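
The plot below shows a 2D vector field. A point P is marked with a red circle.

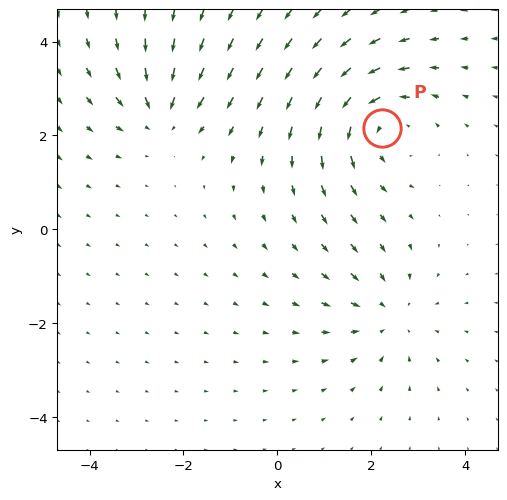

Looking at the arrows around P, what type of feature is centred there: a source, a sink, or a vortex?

At P (2.2, 2.2) the arrows circulate counterclockwise. Divergence ≈0, curl about +4 — near-zero divergence with nonzero curl is a vortex.

vortex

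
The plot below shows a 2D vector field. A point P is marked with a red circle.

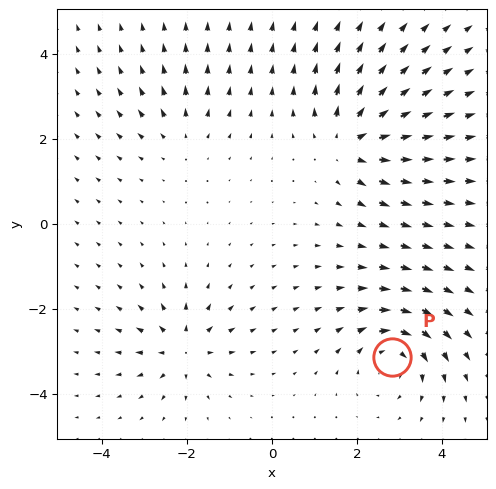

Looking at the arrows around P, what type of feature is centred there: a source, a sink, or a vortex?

At P (2.8, -3.1) the arrows circulate clockwise. Divergence ≈0, curl about -5 — near-zero divergence with nonzero curl is a vortex.

vortex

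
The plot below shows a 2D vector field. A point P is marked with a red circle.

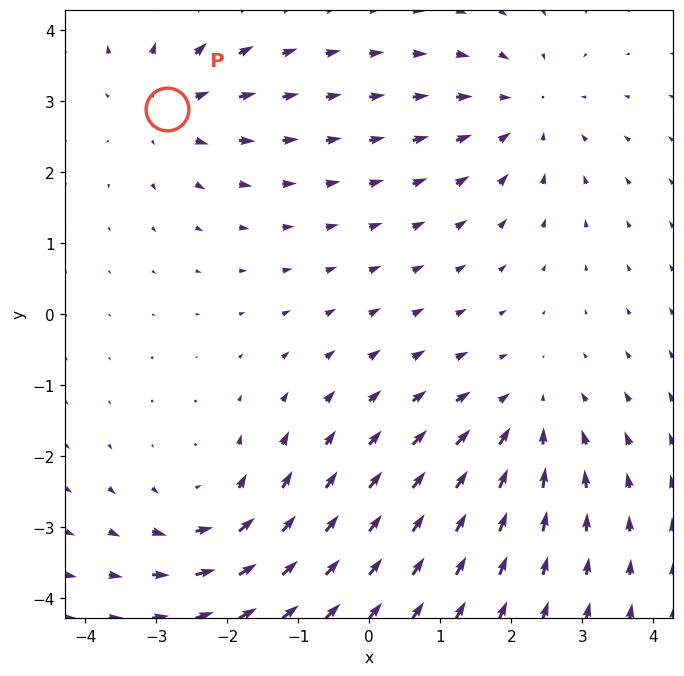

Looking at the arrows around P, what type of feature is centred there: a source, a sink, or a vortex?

At P (-2.9, 2.9) the arrows spread outward. Divergence about +4, curl ≈0 — positive divergence with near-zero curl is a source.

source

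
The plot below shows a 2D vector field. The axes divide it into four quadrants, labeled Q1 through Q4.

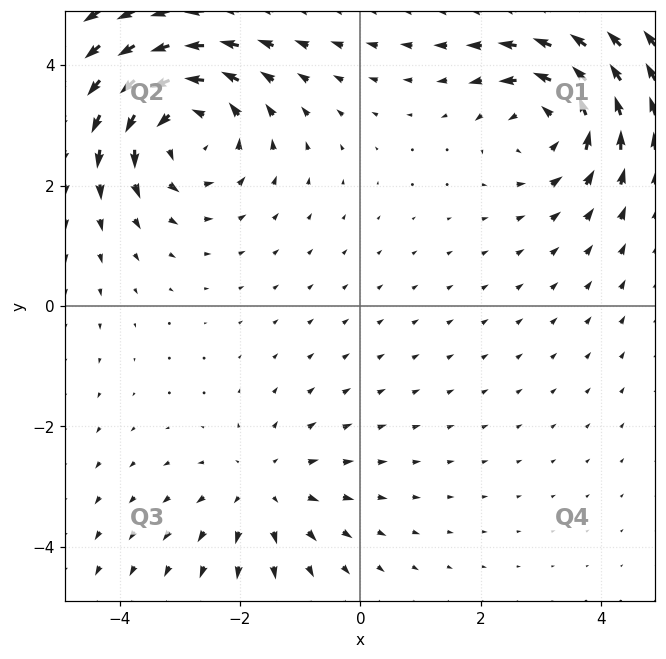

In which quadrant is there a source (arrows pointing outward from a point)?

The source sits at approximately (-1.6, -3.0), which lies in quadrant Q3. The divergence there is about +2, positive as expected for a source.

Q3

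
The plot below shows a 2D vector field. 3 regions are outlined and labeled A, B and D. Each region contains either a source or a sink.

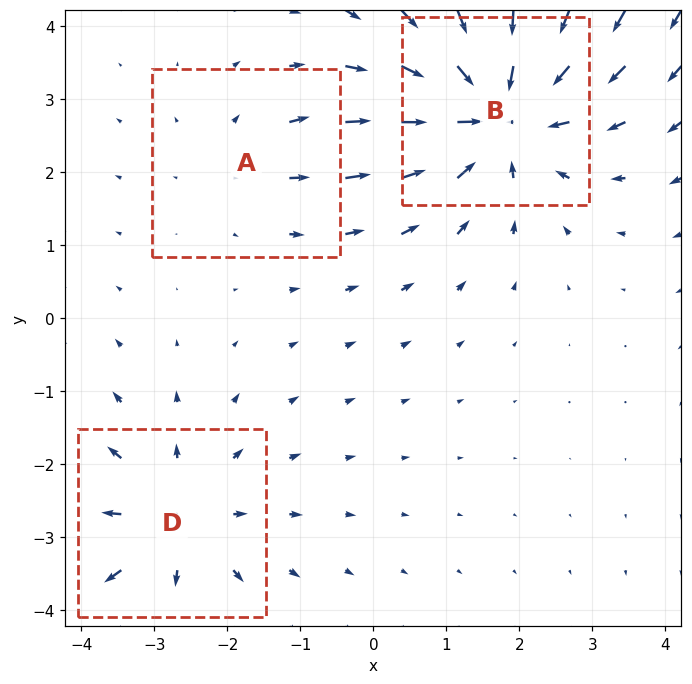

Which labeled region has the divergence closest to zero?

Divergence at each region's feature centre — A: about +2, B: about -4, D: about +3. Region A is closest to zero.

A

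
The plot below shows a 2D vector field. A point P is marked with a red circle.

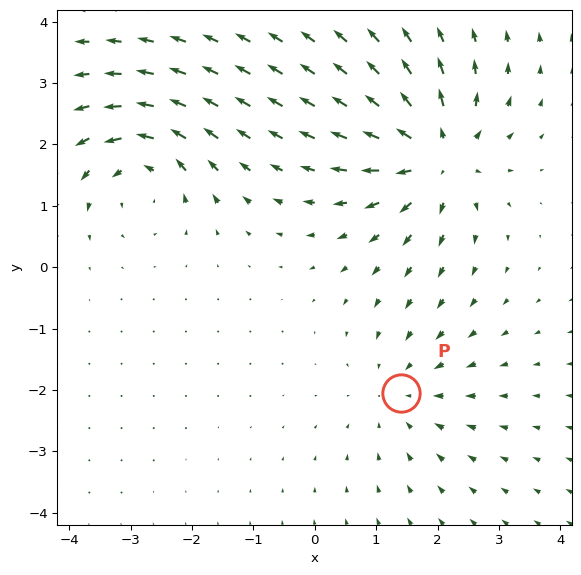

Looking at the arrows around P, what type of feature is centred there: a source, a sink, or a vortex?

At P (1.4, -2.1) the arrows converge inward. Divergence about -2, curl ≈0 — negative divergence with near-zero curl is a sink.

sink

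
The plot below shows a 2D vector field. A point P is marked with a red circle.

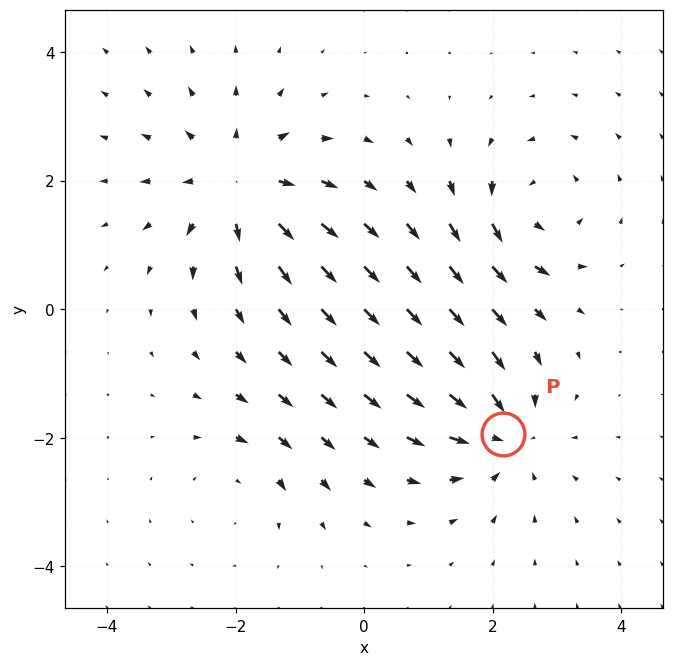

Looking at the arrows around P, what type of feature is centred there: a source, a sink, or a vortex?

sink

At P (2.2, -1.9) the arrows converge inward. Divergence about -4, curl ≈0 — negative divergence with near-zero curl is a sink.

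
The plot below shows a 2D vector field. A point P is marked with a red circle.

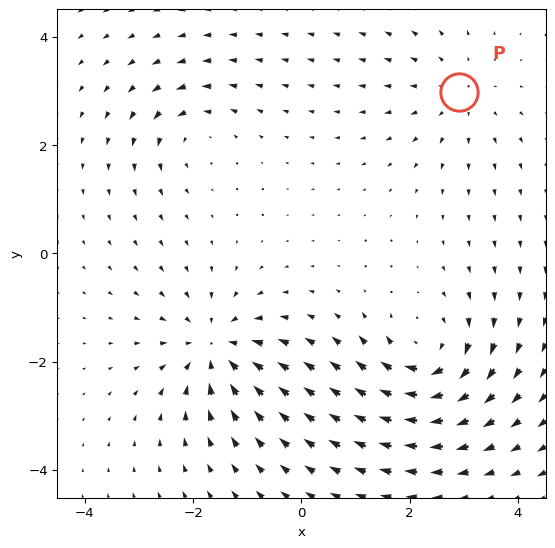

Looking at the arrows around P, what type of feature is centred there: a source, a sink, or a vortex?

At P (2.9, 3.0) the arrows spread outward. Divergence about +3, curl ≈0 — positive divergence with near-zero curl is a source.

source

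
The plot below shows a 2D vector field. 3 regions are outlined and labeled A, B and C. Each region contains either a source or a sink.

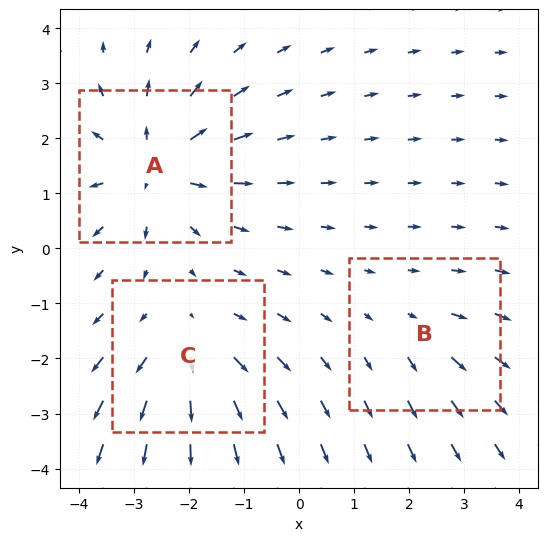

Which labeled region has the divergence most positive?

Divergence at each region's feature centre — A: about +4, B: about +2, C: about +3. Region A is most positive.

A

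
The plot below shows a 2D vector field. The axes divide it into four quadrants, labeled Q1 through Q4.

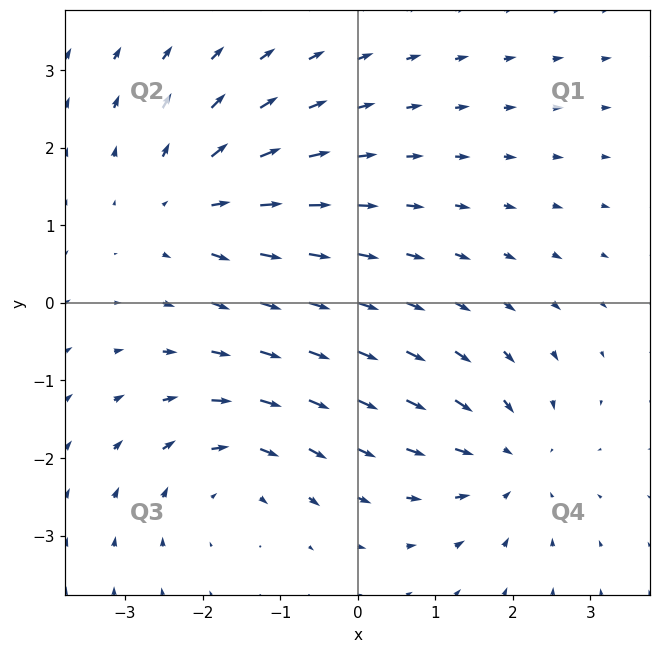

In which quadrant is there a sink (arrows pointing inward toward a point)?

Q4

The sink sits at approximately (1.9, -2.0), which lies in quadrant Q4. The divergence there is about -4, negative as expected for a sink.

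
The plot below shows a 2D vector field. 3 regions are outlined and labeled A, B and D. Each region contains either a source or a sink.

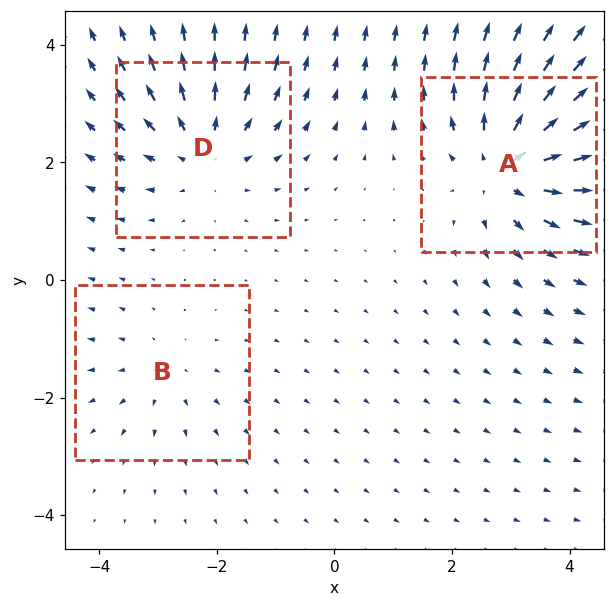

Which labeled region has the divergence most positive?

A

Divergence at each region's feature centre — A: about +5, B: about +2, D: about +3. Region A is most positive.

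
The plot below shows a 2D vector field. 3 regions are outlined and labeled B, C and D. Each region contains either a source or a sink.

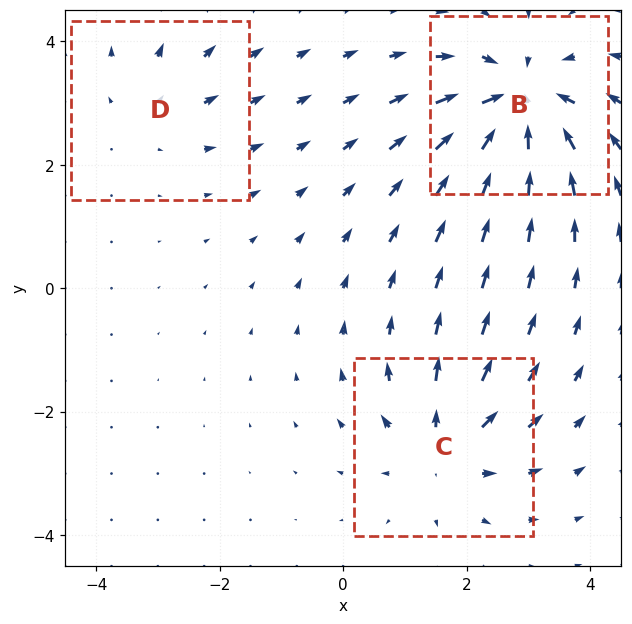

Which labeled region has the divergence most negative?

Divergence at each region's feature centre — B: about -5, C: about +4, D: about +2. Region B is most negative.

B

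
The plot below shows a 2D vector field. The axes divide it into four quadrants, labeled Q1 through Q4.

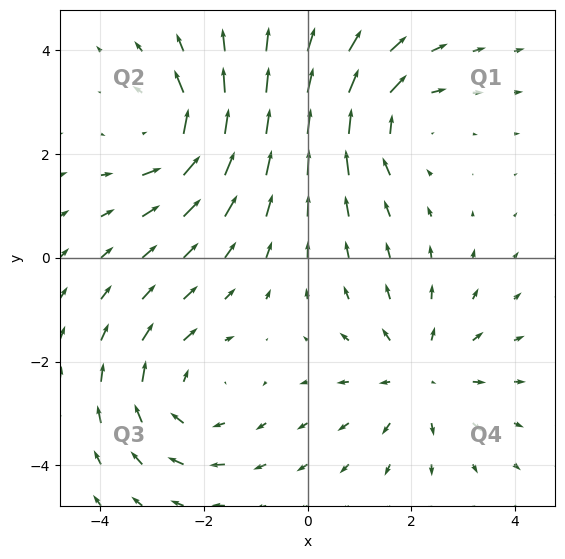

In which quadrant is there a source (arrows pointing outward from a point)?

The source sits at approximately (2.2, -2.3), which lies in quadrant Q4. The divergence there is about +4, positive as expected for a source.

Q4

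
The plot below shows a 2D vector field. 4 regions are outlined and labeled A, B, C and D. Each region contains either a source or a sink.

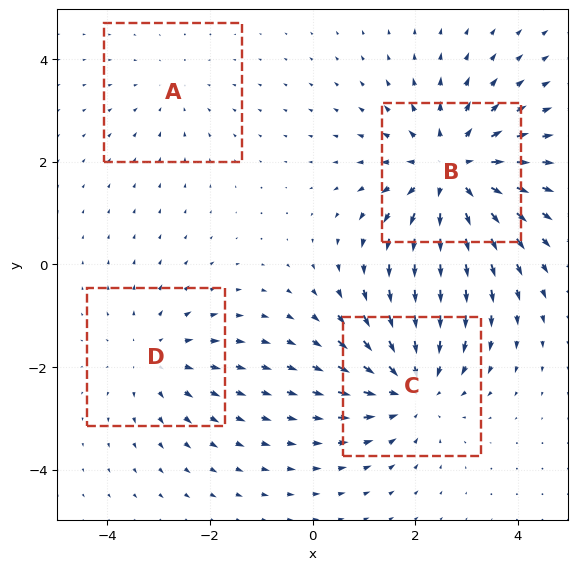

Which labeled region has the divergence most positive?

B

Divergence at each region's feature centre — A: about -2, B: about +5, C: about -4, D: about +3. Region B is most positive.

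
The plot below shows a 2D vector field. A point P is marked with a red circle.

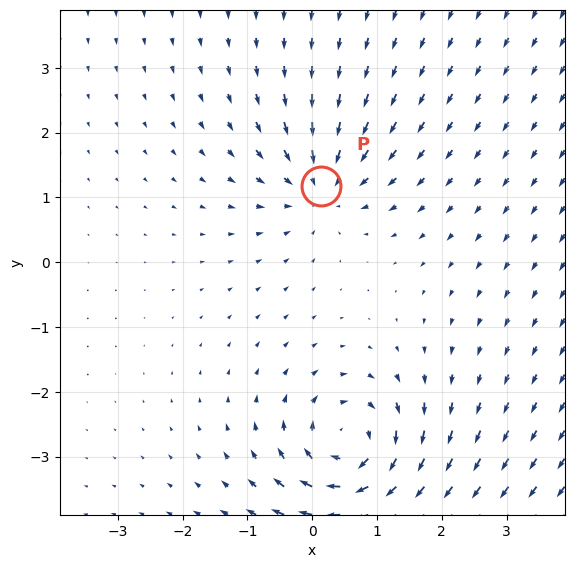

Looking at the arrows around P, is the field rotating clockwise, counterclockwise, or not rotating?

Near P at (0.1, 1.2) the arrows show no circulation. The curl there is ≈0.

not rotating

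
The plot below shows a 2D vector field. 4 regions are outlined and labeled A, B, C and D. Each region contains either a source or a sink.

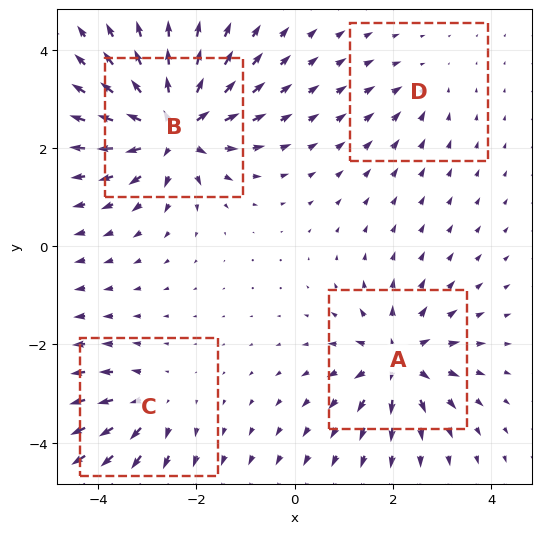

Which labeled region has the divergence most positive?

Divergence at each region's feature centre — A: about +6, B: about +9, C: about +4, D: about -2. Region B is most positive.

B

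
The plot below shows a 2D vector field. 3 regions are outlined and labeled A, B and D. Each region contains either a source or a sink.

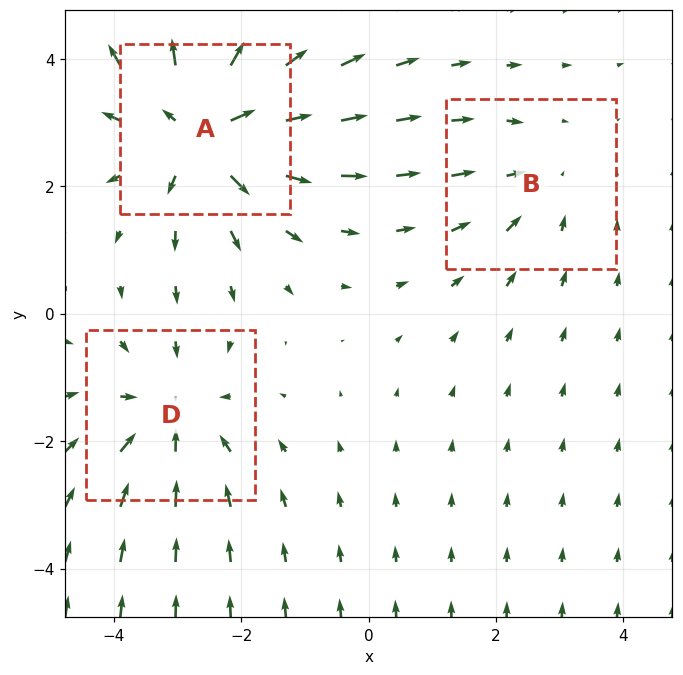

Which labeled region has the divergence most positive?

A

Divergence at each region's feature centre — A: about +4, B: about -2, D: about -3. Region A is most positive.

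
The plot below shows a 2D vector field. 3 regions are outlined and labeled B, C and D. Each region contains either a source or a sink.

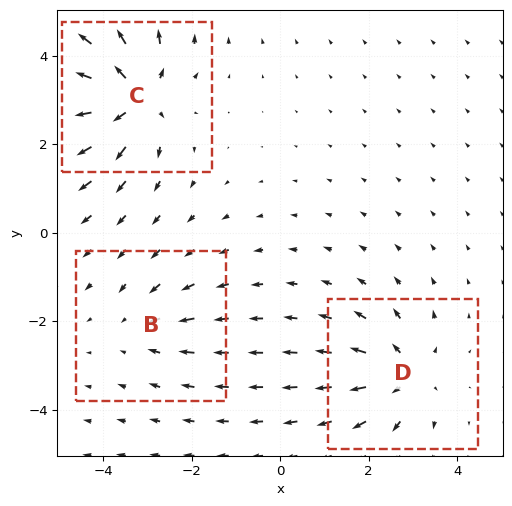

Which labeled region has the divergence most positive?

Divergence at each region's feature centre — B: about -2, C: about +6, D: about +4. Region C is most positive.

C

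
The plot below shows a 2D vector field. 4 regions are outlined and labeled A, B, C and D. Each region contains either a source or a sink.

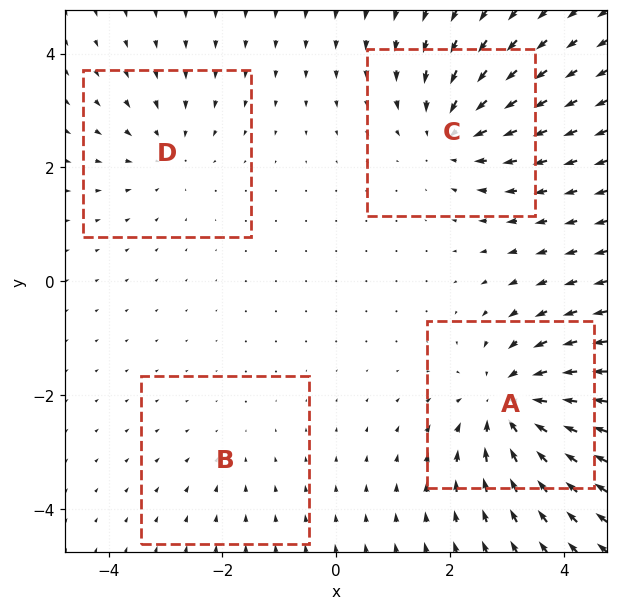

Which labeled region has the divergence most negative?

A

Divergence at each region's feature centre — A: about -7, B: about -2, C: about -5, D: about -3. Region A is most negative.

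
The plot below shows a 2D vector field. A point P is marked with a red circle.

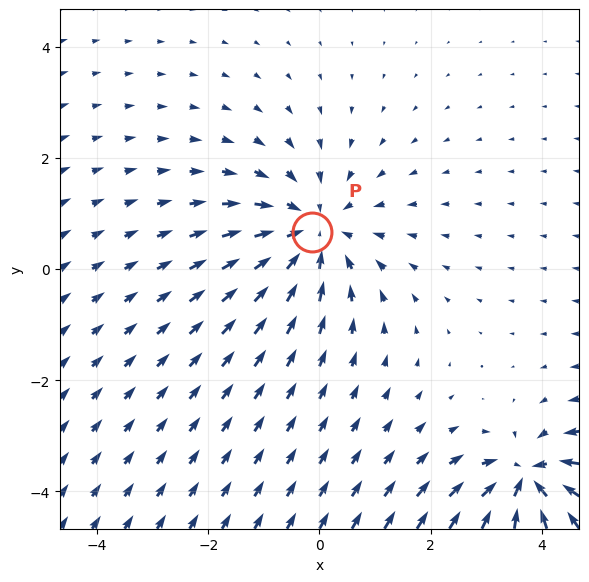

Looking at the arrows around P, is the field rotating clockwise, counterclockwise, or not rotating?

Near P at (-0.1, 0.7) the arrows show no circulation. The curl there is ≈0.

not rotating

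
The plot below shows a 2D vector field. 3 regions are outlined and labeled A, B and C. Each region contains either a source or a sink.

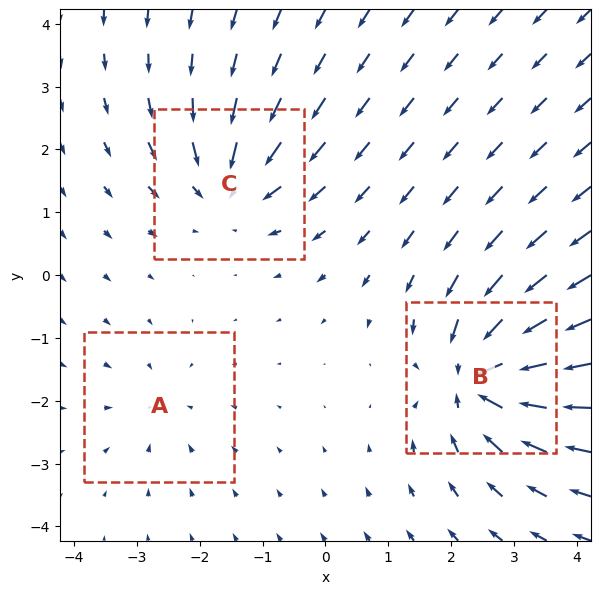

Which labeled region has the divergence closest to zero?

Divergence at each region's feature centre — A: about -2, B: about -6, C: about -4. Region A is closest to zero.

A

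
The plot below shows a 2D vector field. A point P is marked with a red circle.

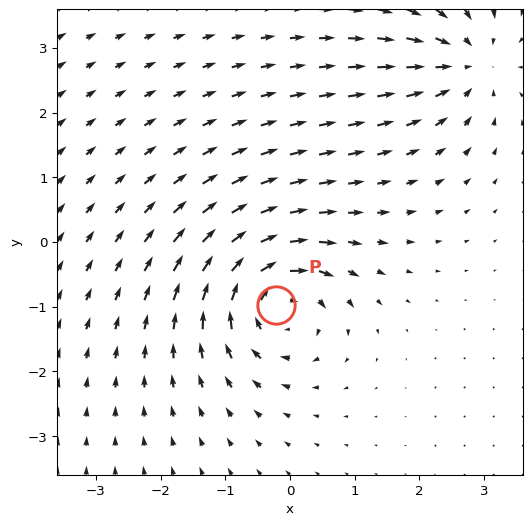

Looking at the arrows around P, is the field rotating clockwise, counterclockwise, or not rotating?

clockwise

Near P at (-0.2, -1.0) the arrows circulate clockwise. The curl (z-component) there is about -5; negative curl means clockwise rotation.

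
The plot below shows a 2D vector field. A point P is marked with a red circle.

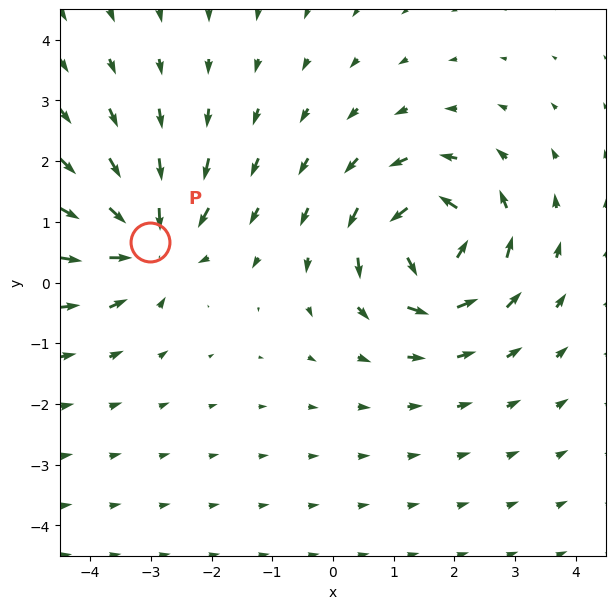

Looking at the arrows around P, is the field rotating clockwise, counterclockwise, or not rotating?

Near P at (-3.0, 0.7) the arrows show no circulation. The curl there is ≈0.

not rotating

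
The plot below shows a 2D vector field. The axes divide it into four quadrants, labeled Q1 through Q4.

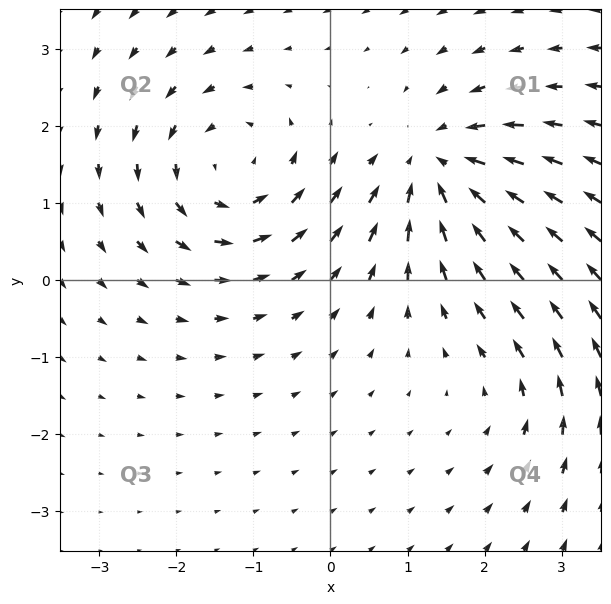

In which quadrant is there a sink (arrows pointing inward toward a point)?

Q1

The sink sits at approximately (1.4, 1.5), which lies in quadrant Q1. The divergence there is about -5, negative as expected for a sink.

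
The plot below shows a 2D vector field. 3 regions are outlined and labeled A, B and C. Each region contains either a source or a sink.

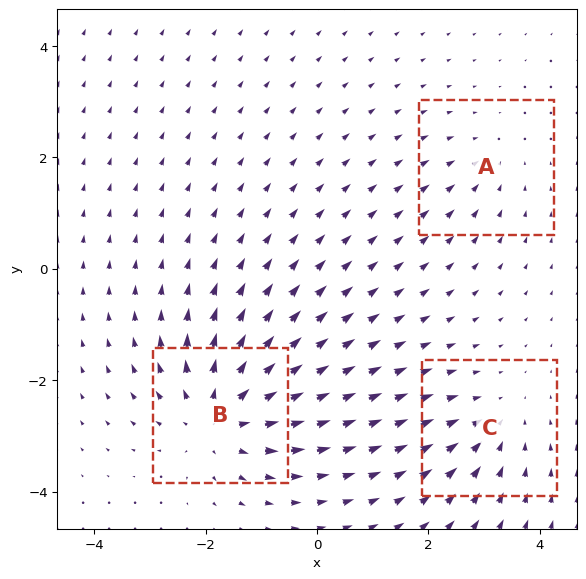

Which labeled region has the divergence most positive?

Divergence at each region's feature centre — A: about -2, B: about +5, C: about -3. Region B is most positive.

B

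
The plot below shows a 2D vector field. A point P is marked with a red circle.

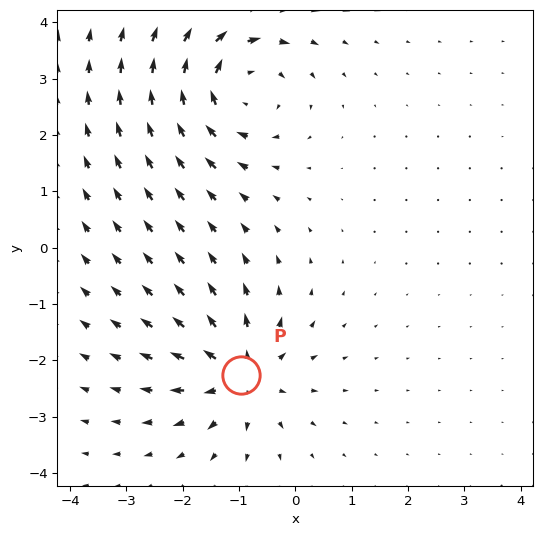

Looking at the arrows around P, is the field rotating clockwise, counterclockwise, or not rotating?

not rotating

Near P at (-1.0, -2.3) the arrows show no circulation. The curl there is ≈0.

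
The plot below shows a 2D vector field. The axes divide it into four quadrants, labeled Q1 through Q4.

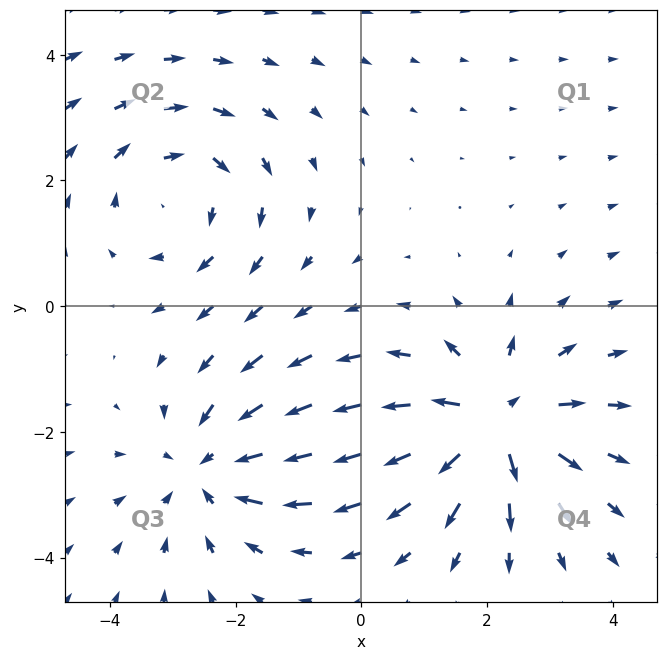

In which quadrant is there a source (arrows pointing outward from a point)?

The source sits at approximately (2.1, -1.8), which lies in quadrant Q4. The divergence there is about +4, positive as expected for a source.

Q4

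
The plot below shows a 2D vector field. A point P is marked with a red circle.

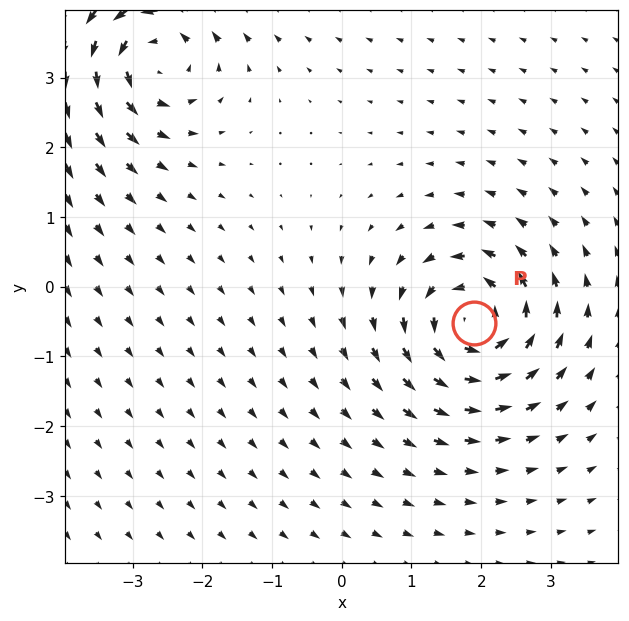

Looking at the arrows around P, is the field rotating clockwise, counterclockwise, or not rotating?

Near P at (1.9, -0.5) the arrows circulate counterclockwise. The curl (z-component) there is about +6; positive curl means counterclockwise rotation.

counterclockwise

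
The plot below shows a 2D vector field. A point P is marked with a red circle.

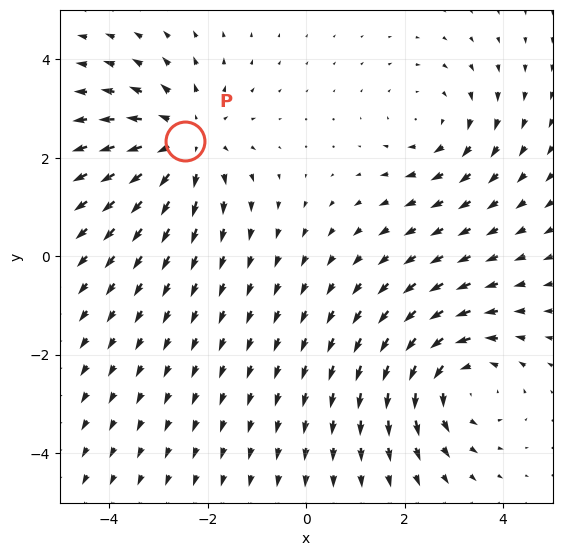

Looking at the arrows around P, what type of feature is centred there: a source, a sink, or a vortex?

At P (-2.5, 2.3) the arrows spread outward. Divergence about +4, curl ≈0 — positive divergence with near-zero curl is a source.

source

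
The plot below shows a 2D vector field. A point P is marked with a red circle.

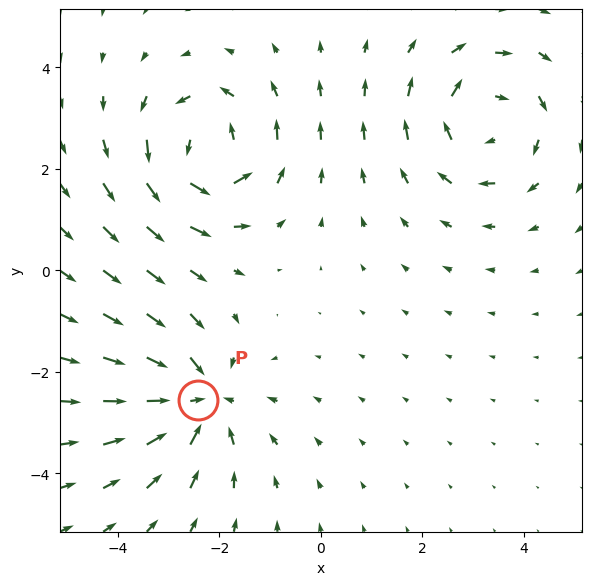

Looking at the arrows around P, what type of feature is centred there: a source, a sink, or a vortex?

At P (-2.4, -2.6) the arrows converge inward. Divergence about -4, curl ≈0 — negative divergence with near-zero curl is a sink.

sink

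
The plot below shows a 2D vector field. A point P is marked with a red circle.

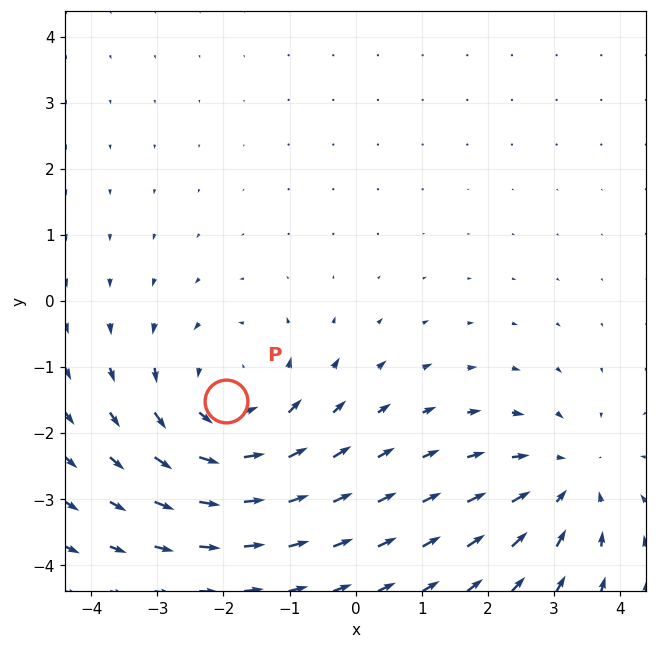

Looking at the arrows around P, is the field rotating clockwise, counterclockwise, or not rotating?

counterclockwise

Near P at (-2.0, -1.5) the arrows circulate counterclockwise. The curl (z-component) there is about +3; positive curl means counterclockwise rotation.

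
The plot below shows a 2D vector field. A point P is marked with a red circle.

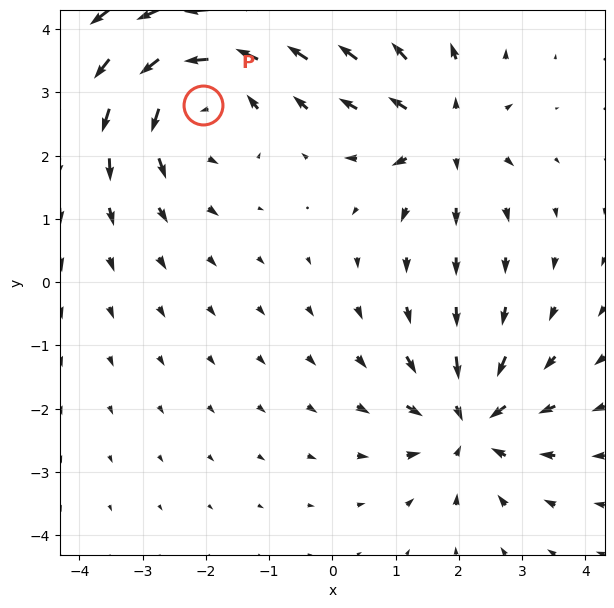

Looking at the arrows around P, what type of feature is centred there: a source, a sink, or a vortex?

At P (-2.0, 2.8) the arrows circulate counterclockwise. Divergence ≈0, curl about +4 — near-zero divergence with nonzero curl is a vortex.

vortex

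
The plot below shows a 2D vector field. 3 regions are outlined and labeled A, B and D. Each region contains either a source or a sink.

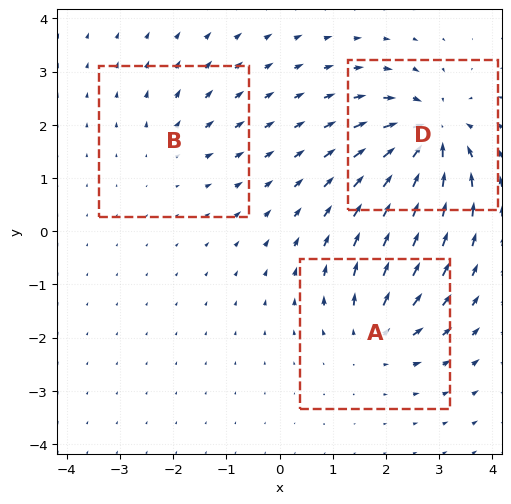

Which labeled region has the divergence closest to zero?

B

Divergence at each region's feature centre — A: about +4, B: about +2, D: about -6. Region B is closest to zero.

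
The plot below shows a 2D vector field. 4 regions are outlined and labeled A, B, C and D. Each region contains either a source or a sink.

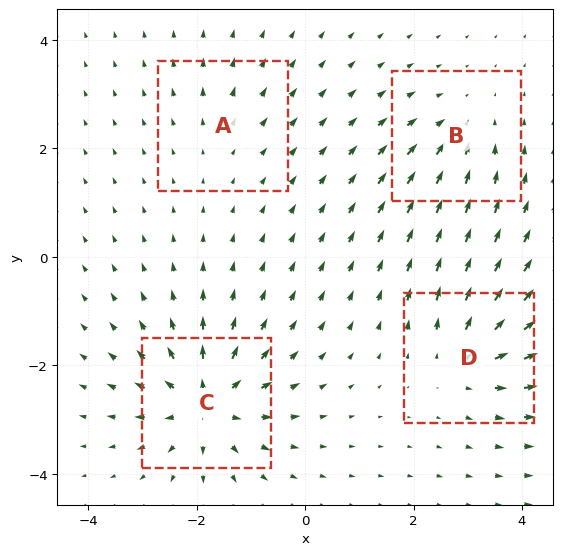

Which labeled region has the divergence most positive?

C

Divergence at each region's feature centre — A: about +2, B: about -4, C: about +8, D: about +5. Region C is most positive.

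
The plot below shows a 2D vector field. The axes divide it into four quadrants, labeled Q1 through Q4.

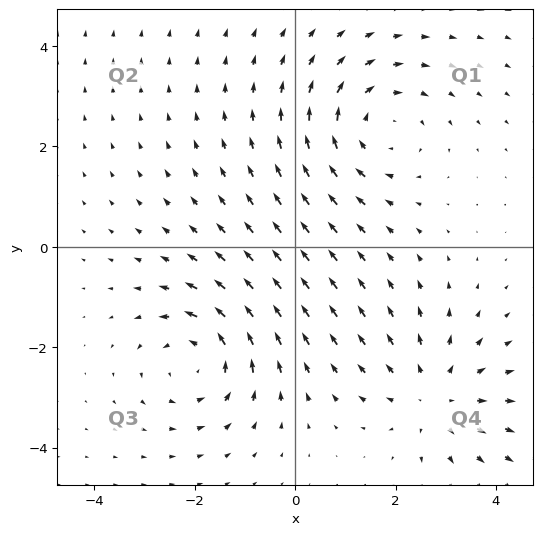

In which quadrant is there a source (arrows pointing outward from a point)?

The source sits at approximately (2.8, -3.0), which lies in quadrant Q4. The divergence there is about +3, positive as expected for a source.

Q4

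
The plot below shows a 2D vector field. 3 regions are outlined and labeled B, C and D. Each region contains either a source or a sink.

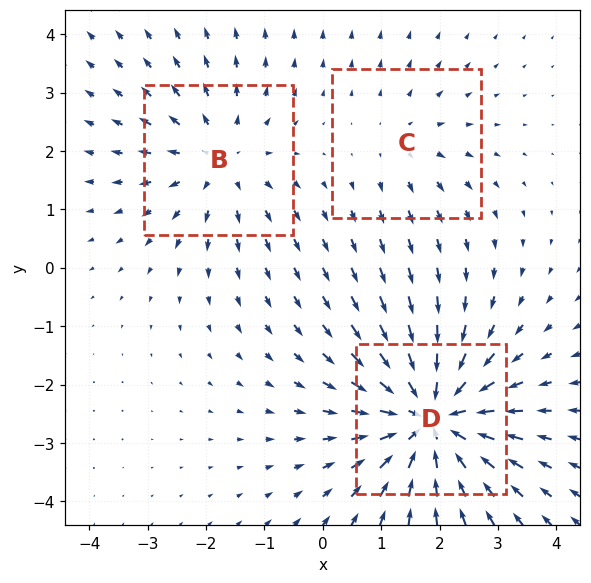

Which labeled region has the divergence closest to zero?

C

Divergence at each region's feature centre — B: about +3, C: about +2, D: about -5. Region C is closest to zero.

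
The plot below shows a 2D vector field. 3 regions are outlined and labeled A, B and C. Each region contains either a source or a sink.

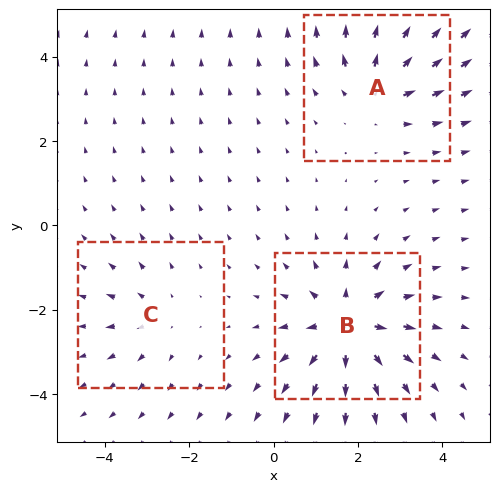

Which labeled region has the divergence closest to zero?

Divergence at each region's feature centre — A: about +3, B: about +5, C: about +2. Region C is closest to zero.

C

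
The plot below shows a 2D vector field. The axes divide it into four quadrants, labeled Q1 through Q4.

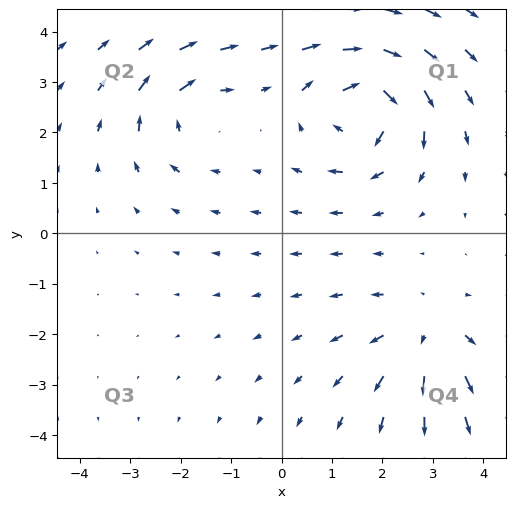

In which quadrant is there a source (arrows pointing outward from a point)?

The source sits at approximately (2.9, -2.0), which lies in quadrant Q4. The divergence there is about +3, positive as expected for a source.

Q4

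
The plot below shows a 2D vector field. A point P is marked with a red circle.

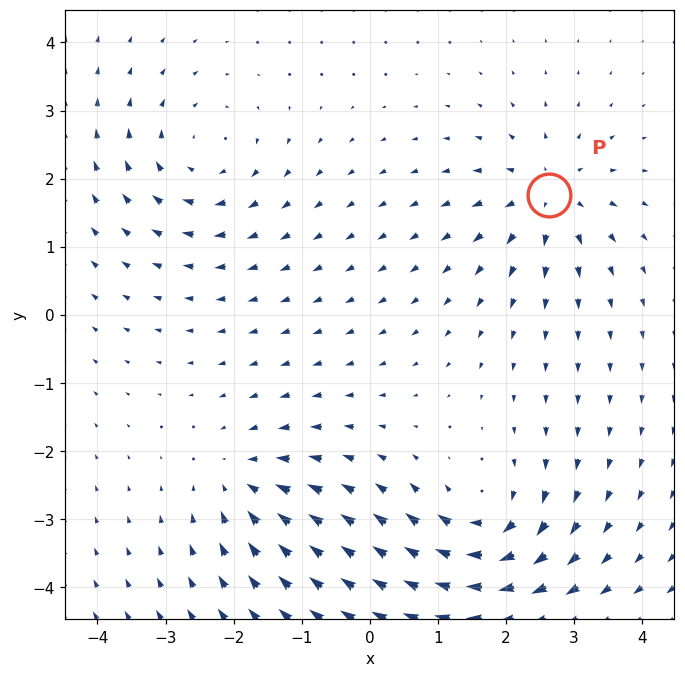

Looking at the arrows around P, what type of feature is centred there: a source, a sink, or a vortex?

source

At P (2.6, 1.8) the arrows spread outward. Divergence about +5, curl ≈0 — positive divergence with near-zero curl is a source.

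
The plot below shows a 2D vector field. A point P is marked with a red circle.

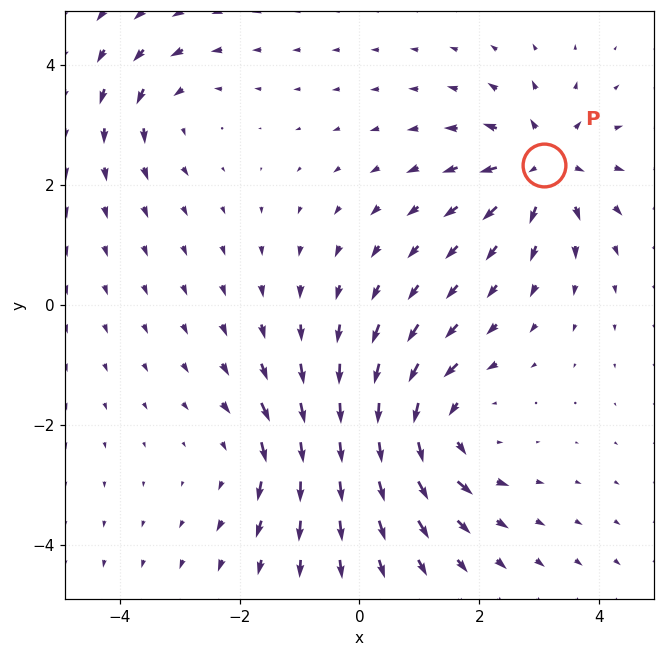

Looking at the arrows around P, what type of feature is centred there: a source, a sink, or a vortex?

At P (3.1, 2.3) the arrows spread outward. Divergence about +5, curl ≈0 — positive divergence with near-zero curl is a source.

source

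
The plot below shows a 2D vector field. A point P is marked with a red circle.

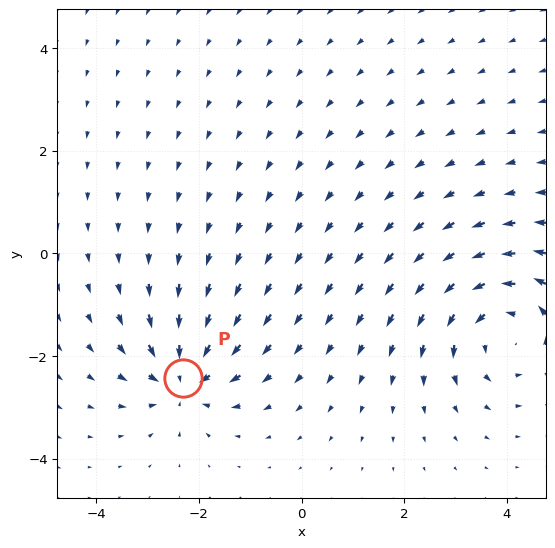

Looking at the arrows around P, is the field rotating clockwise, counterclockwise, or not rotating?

not rotating

Near P at (-2.3, -2.4) the arrows show no circulation. The curl there is ≈0.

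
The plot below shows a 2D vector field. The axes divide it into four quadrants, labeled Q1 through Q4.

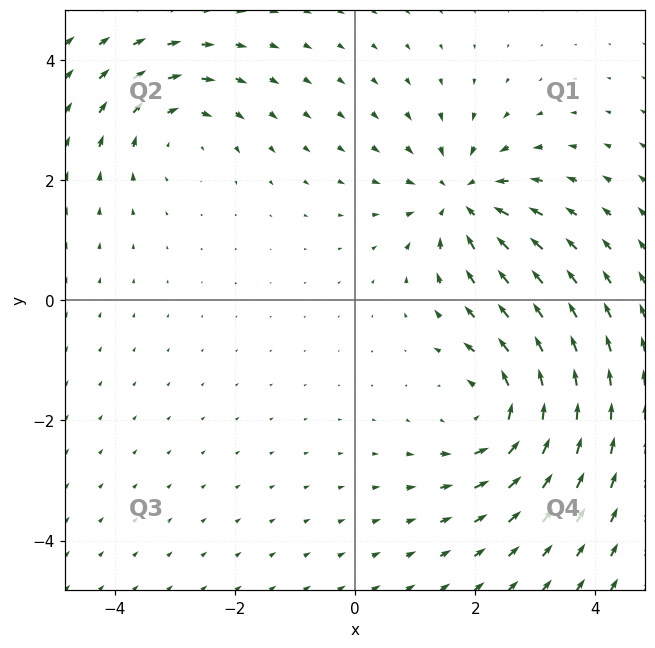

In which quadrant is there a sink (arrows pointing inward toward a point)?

The sink sits at approximately (1.8, 1.7), which lies in quadrant Q1. The divergence there is about -4, negative as expected for a sink.

Q1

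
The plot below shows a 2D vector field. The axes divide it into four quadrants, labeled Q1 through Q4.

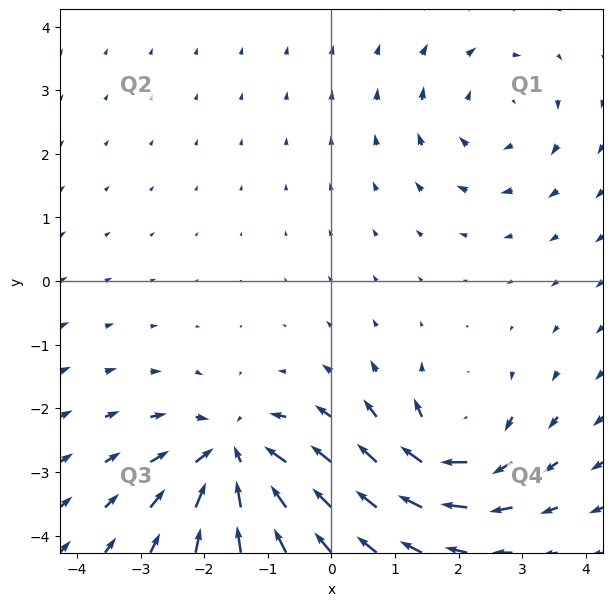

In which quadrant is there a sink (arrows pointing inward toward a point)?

The sink sits at approximately (-1.5, -2.8), which lies in quadrant Q3. The divergence there is about -6, negative as expected for a sink.

Q3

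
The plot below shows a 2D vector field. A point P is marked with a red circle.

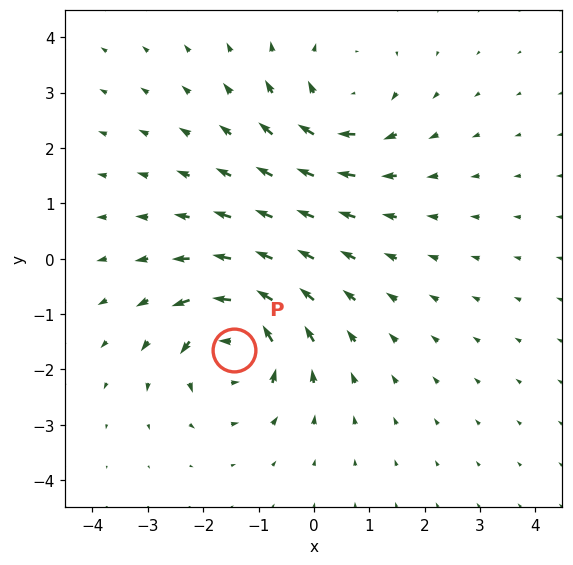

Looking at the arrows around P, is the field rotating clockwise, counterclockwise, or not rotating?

counterclockwise

Near P at (-1.4, -1.6) the arrows circulate counterclockwise. The curl (z-component) there is about +5; positive curl means counterclockwise rotation.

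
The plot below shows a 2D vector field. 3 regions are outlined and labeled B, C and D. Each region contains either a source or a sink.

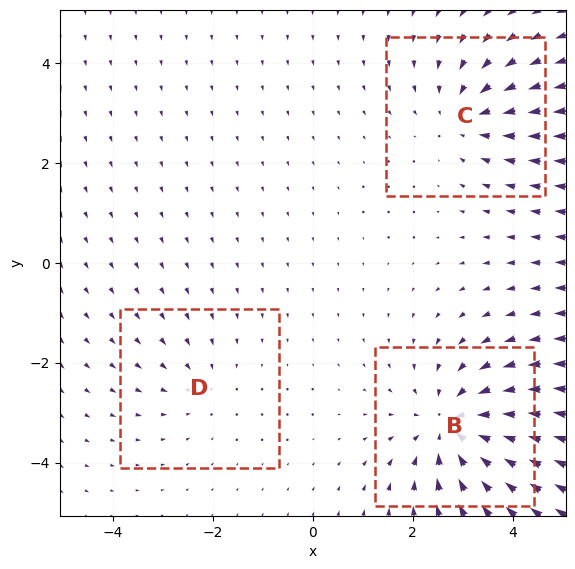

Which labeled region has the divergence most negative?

B

Divergence at each region's feature centre — B: about -4, C: about -3, D: about -2. Region B is most negative.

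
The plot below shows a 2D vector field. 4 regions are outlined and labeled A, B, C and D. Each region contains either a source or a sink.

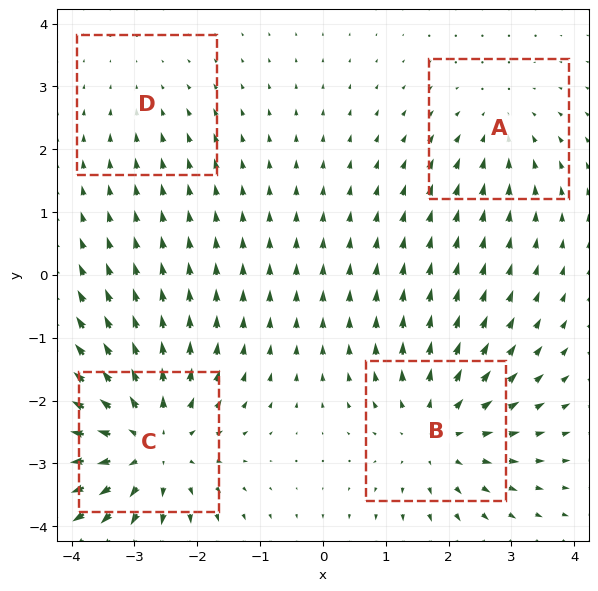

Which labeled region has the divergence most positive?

C

Divergence at each region's feature centre — A: about -3, B: about +4, C: about +6, D: about -2. Region C is most positive.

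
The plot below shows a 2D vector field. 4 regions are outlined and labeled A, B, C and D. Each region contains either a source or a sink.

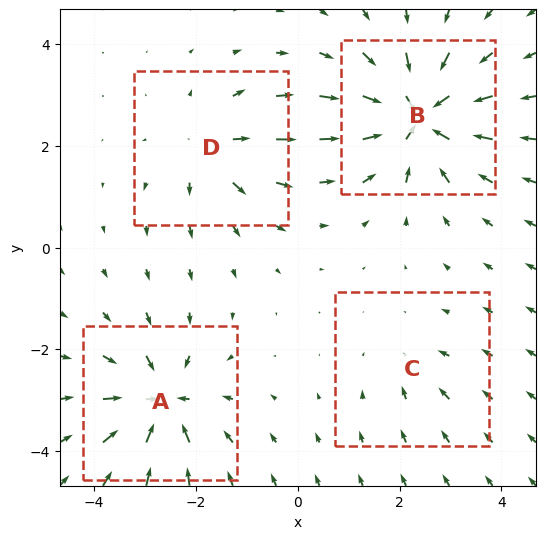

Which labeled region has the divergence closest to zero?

C

Divergence at each region's feature centre — A: about -6, B: about -8, C: about -2, D: about +4. Region C is closest to zero.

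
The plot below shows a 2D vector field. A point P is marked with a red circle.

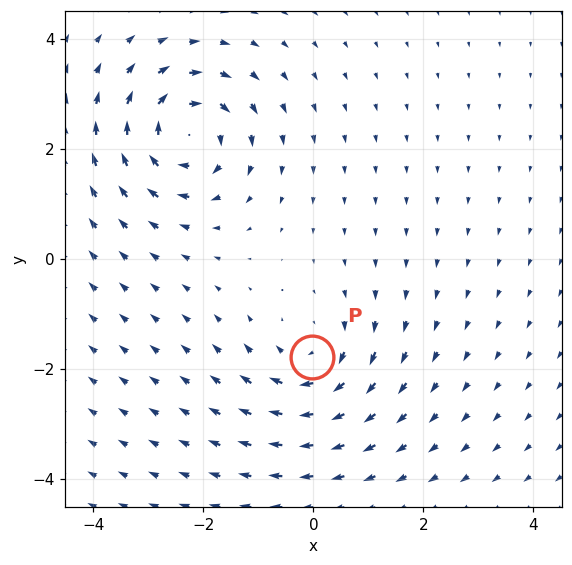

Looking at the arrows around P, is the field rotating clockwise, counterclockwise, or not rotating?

clockwise

Near P at (-0.0, -1.8) the arrows circulate clockwise. The curl (z-component) there is about -4; negative curl means clockwise rotation.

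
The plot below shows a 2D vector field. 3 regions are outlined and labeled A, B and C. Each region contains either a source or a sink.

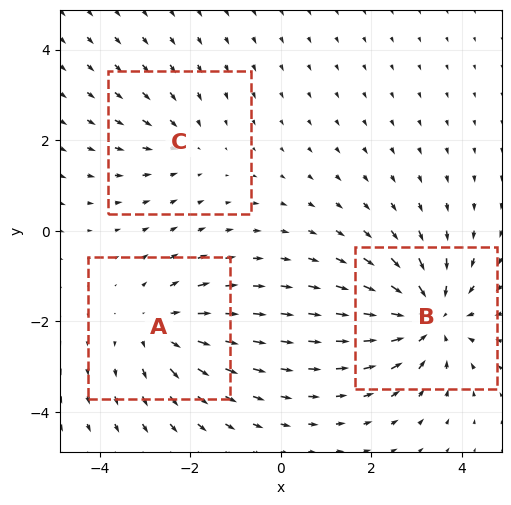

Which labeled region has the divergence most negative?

Divergence at each region's feature centre — A: about +3, B: about -4, C: about -2. Region B is most negative.

B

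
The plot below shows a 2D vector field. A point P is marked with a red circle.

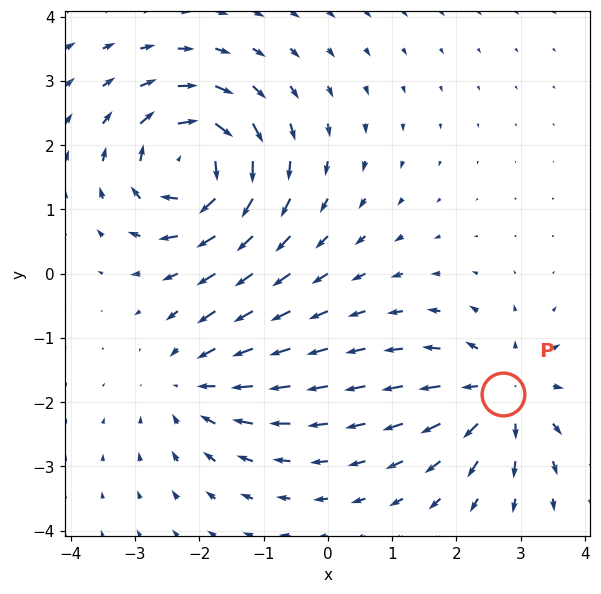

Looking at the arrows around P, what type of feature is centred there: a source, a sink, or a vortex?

source

At P (2.7, -1.9) the arrows spread outward. Divergence about +4, curl ≈0 — positive divergence with near-zero curl is a source.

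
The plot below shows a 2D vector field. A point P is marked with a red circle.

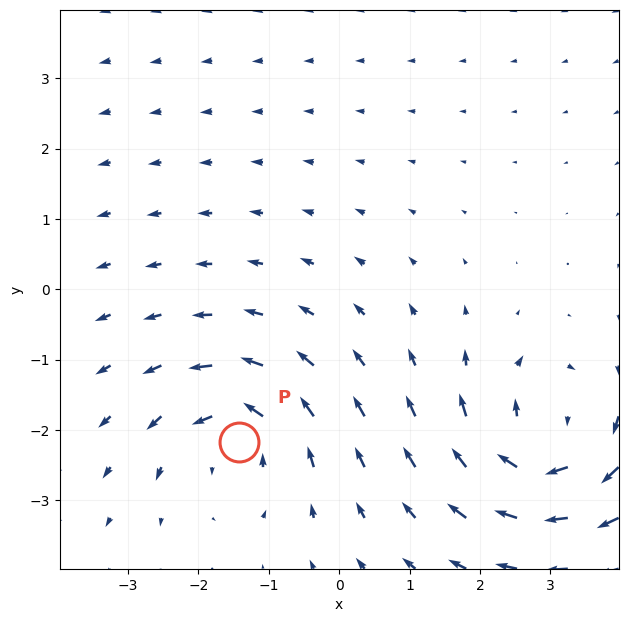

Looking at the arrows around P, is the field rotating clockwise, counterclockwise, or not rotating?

Near P at (-1.4, -2.2) the arrows circulate counterclockwise. The curl (z-component) there is about +5; positive curl means counterclockwise rotation.

counterclockwise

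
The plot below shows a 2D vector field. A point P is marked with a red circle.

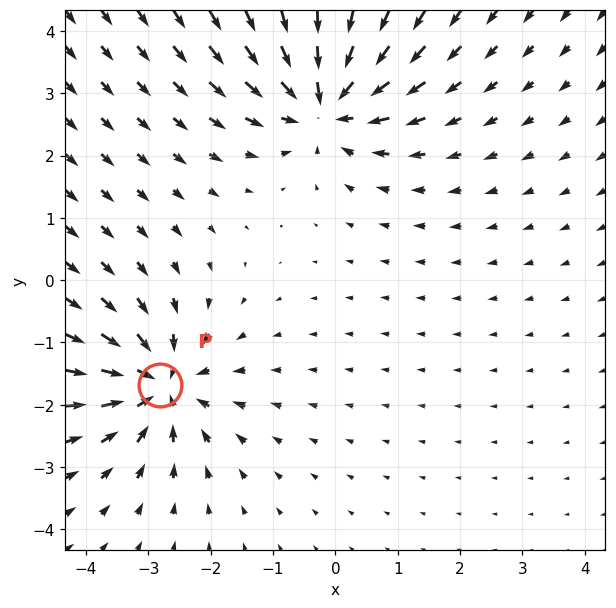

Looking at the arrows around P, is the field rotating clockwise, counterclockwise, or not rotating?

not rotating

Near P at (-2.8, -1.7) the arrows show no circulation. The curl there is ≈0.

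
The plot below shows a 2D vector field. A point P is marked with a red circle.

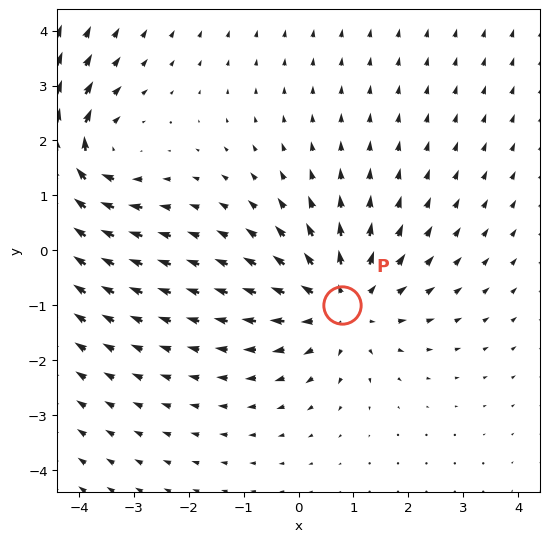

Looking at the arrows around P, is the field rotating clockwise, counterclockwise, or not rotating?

not rotating

Near P at (0.8, -1.0) the arrows show no circulation. The curl there is ≈0.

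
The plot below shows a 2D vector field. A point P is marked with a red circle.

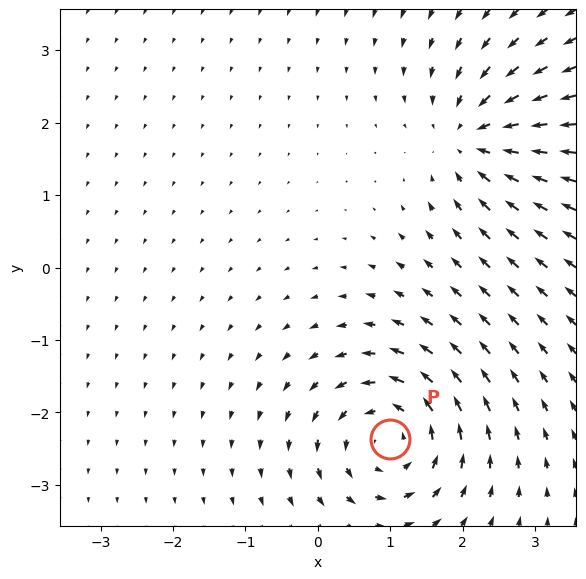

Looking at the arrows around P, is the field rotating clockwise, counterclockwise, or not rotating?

counterclockwise

Near P at (1.0, -2.4) the arrows circulate counterclockwise. The curl (z-component) there is about +4; positive curl means counterclockwise rotation.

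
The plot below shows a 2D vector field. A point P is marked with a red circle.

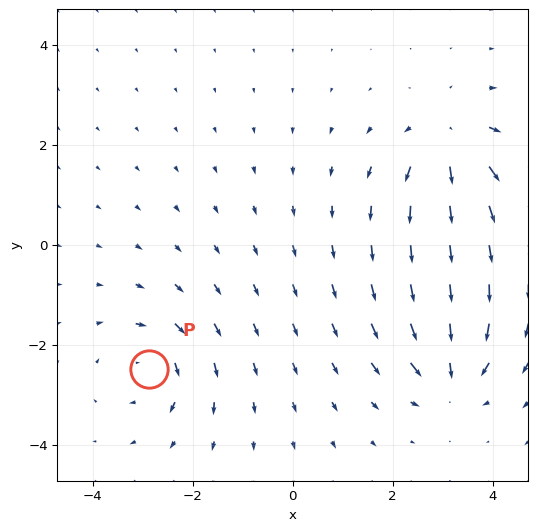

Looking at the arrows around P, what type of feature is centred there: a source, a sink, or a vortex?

At P (-2.9, -2.5) the arrows circulate clockwise. Divergence ≈0, curl about -4 — near-zero divergence with nonzero curl is a vortex.

vortex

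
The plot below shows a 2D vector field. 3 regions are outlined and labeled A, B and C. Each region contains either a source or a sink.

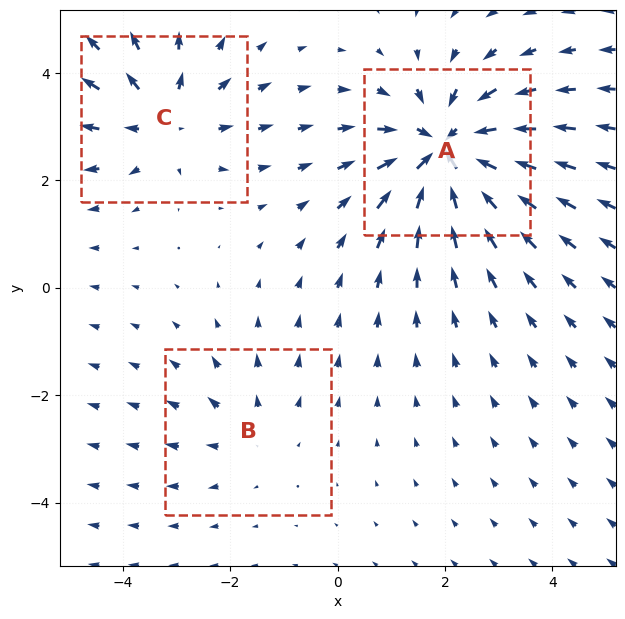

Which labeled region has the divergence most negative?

Divergence at each region's feature centre — A: about -5, B: about +2, C: about +3. Region A is most negative.

A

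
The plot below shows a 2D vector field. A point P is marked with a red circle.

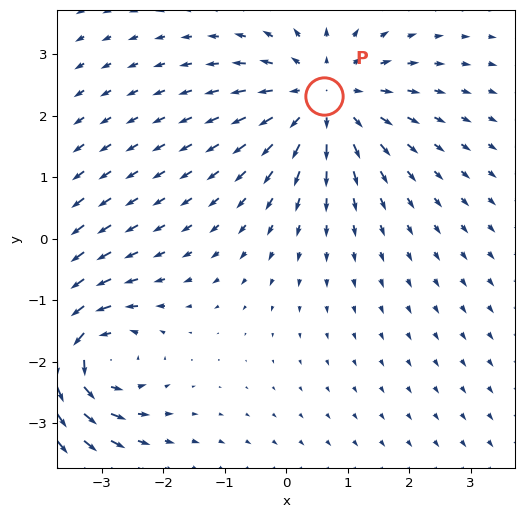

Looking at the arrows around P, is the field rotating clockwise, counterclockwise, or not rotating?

Near P at (0.6, 2.3) the arrows show no circulation. The curl there is ≈0.

not rotating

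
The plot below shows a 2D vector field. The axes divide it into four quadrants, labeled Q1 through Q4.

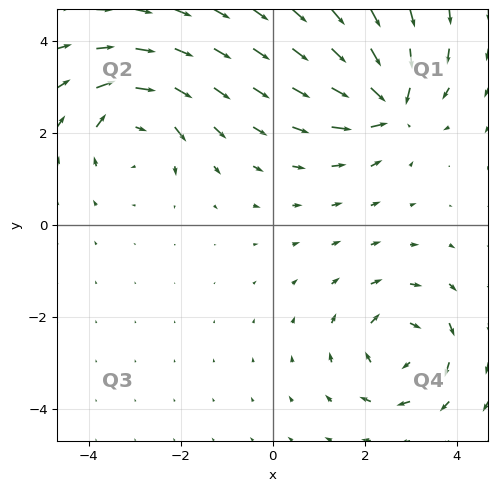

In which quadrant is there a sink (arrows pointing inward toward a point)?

Q1

The sink sits at approximately (2.5, 2.6), which lies in quadrant Q1. The divergence there is about -7, negative as expected for a sink.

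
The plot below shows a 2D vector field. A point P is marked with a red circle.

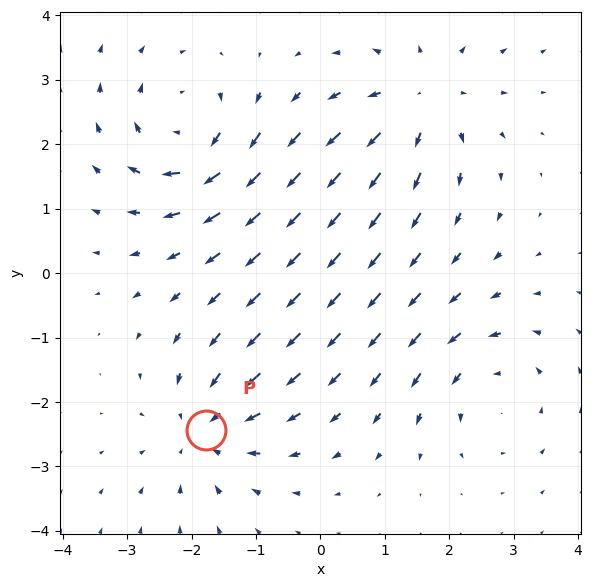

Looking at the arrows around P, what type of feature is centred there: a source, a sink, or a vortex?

At P (-1.8, -2.4) the arrows converge inward. Divergence about -4, curl ≈0 — negative divergence with near-zero curl is a sink.

sink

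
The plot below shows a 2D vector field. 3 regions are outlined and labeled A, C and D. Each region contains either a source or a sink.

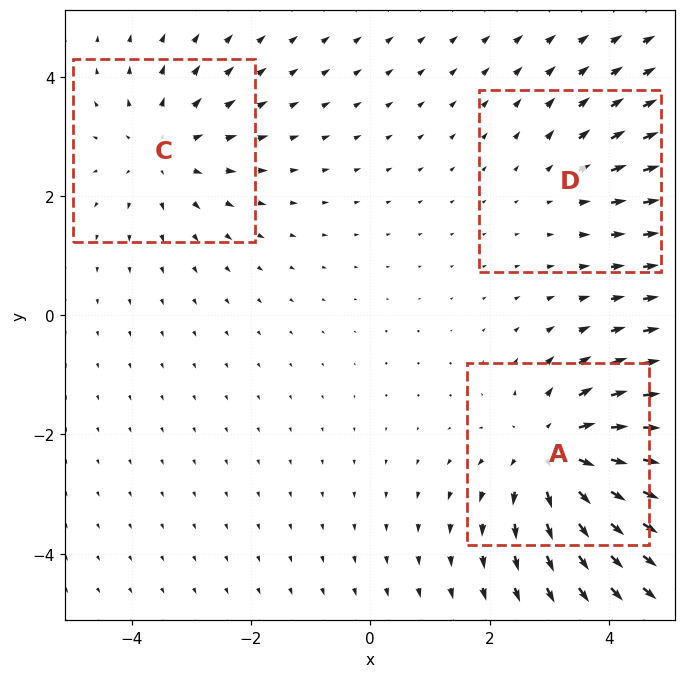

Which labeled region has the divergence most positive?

Divergence at each region's feature centre — A: about +4, C: about +3, D: about +2. Region A is most positive.

A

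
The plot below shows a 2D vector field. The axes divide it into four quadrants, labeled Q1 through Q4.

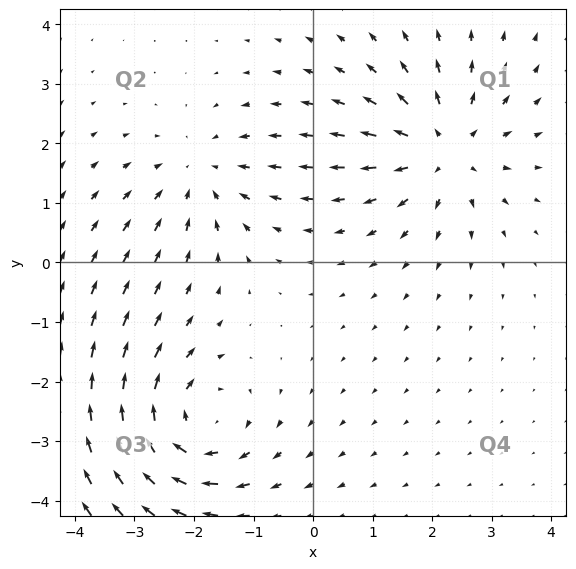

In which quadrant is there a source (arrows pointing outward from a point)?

Q1

The source sits at approximately (2.2, 1.9), which lies in quadrant Q1. The divergence there is about +4, positive as expected for a source.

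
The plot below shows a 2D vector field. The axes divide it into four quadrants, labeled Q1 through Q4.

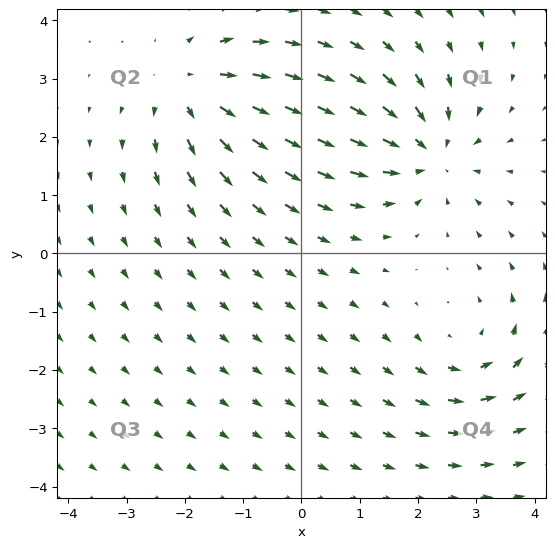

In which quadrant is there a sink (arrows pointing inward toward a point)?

The sink sits at approximately (2.2, 1.7), which lies in quadrant Q1. The divergence there is about -5, negative as expected for a sink.

Q1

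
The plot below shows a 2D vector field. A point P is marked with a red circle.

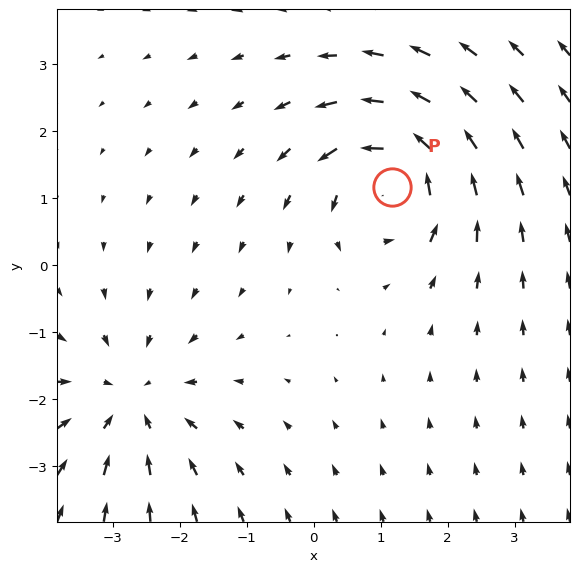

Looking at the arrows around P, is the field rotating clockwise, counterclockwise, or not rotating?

counterclockwise

Near P at (1.2, 1.2) the arrows circulate counterclockwise. The curl (z-component) there is about +5; positive curl means counterclockwise rotation.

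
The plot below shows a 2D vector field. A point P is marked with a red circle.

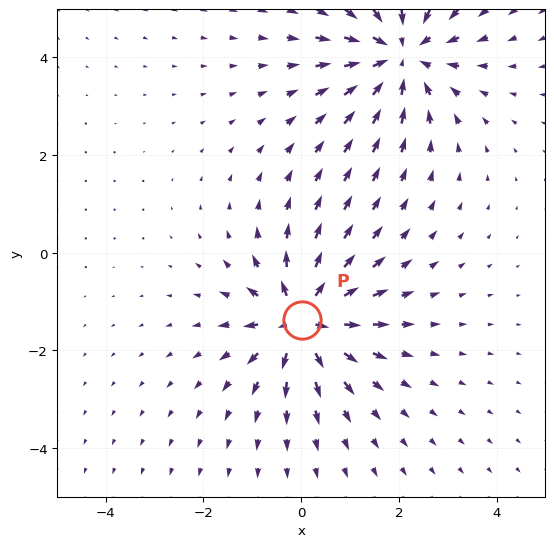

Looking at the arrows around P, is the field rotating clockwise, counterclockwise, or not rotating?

Near P at (0.0, -1.4) the arrows show no circulation. The curl there is ≈0.

not rotating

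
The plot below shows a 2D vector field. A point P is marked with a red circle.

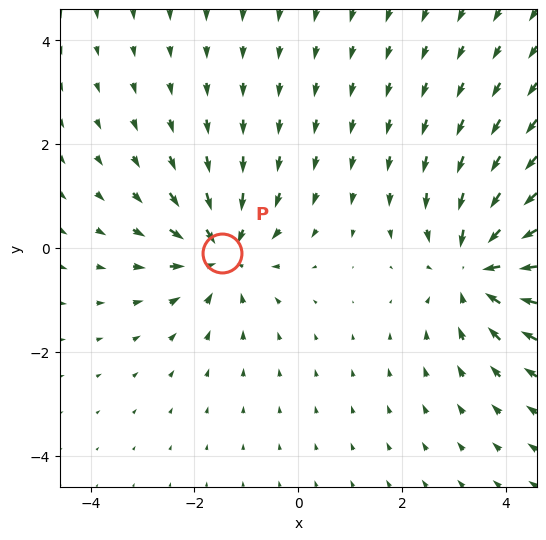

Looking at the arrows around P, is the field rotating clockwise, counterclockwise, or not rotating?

not rotating

Near P at (-1.5, -0.1) the arrows show no circulation. The curl there is ≈0.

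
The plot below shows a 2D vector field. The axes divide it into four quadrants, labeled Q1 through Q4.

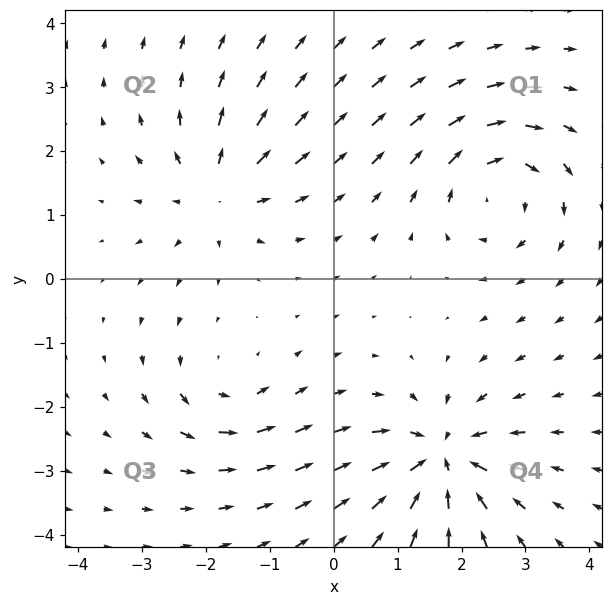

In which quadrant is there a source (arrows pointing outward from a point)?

Q2

The source sits at approximately (-1.8, 1.4), which lies in quadrant Q2. The divergence there is about +4, positive as expected for a source.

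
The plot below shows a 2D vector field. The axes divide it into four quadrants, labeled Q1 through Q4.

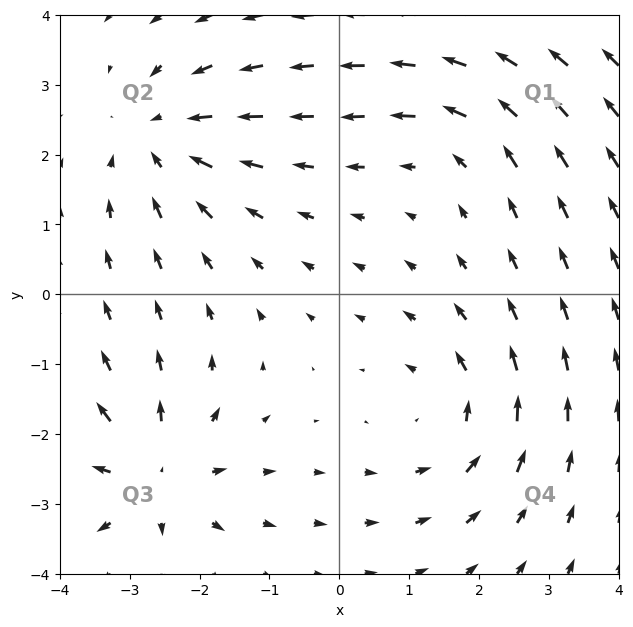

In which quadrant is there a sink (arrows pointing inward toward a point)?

Q2

The sink sits at approximately (-2.6, 2.2), which lies in quadrant Q2. The divergence there is about -4, negative as expected for a sink.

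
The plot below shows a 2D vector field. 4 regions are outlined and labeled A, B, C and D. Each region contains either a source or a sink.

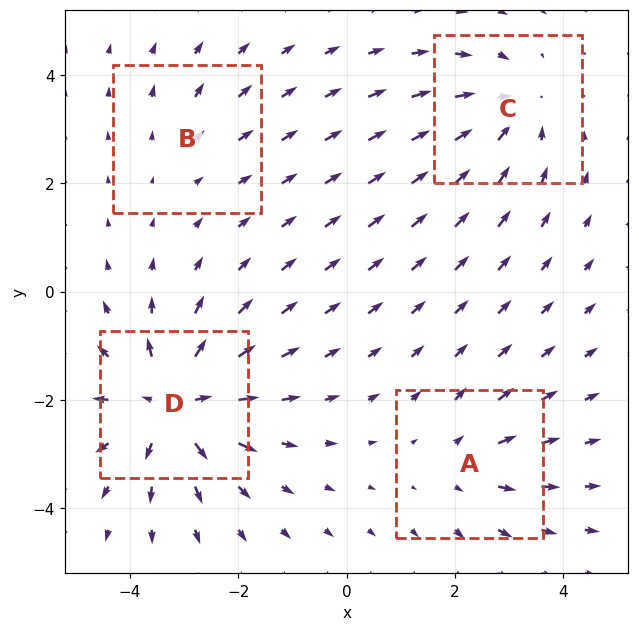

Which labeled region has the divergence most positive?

Divergence at each region's feature centre — A: about +3, B: about +2, C: about -4, D: about +7. Region D is most positive.

D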